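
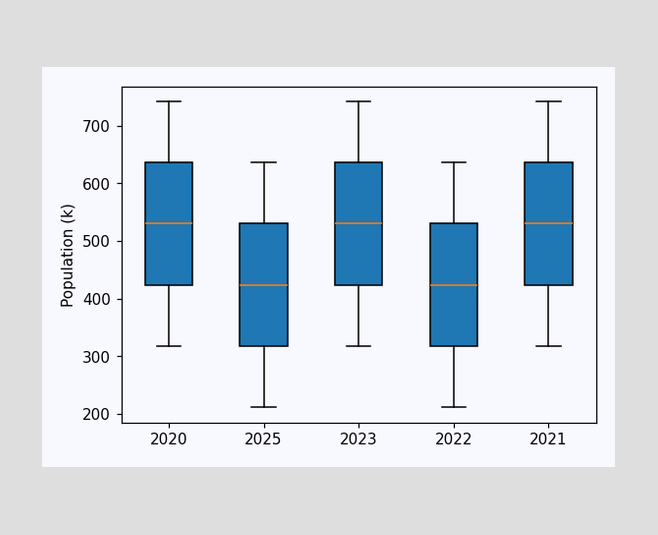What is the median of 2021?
The median line in the 2021 box sits at 530k.

530k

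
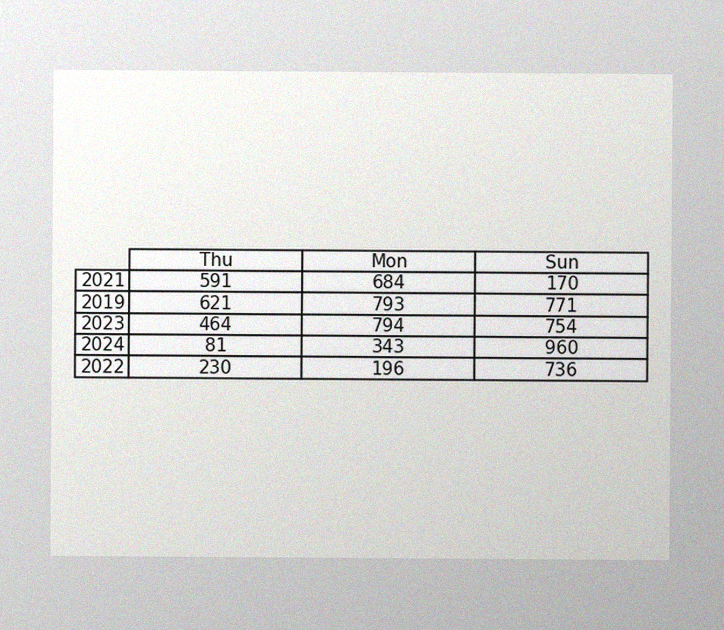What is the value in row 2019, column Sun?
The image has some photo noise and uneven lighting. The (2019, Sun) cell reads 771.

771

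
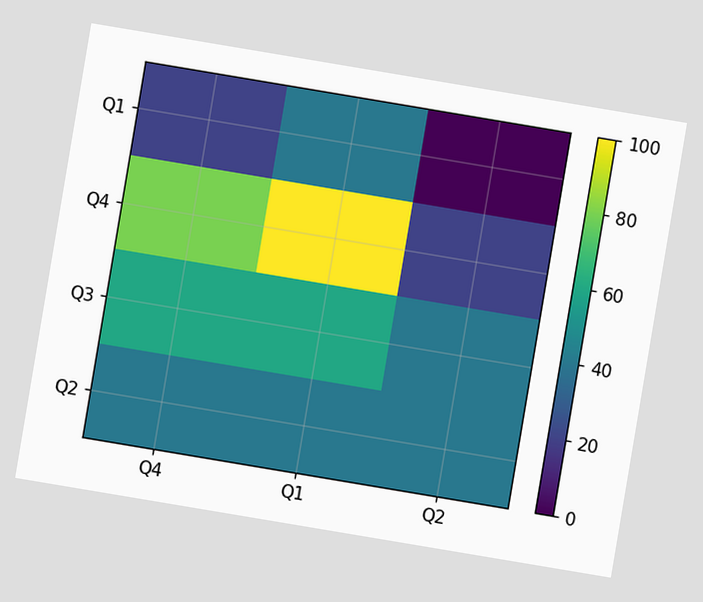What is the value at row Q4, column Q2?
20

The chart is tilted about 10° clockwise. Matching cell (Q4, Q2) against the colorbar gives 20.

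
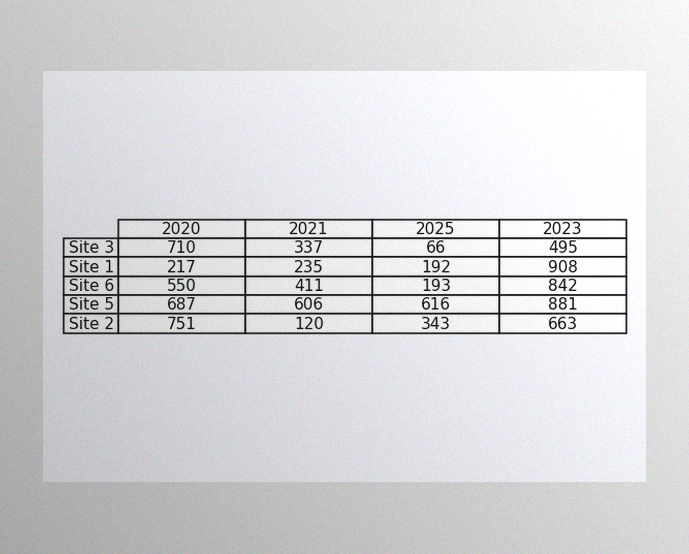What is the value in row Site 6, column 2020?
The image has some photo noise and uneven lighting. The (Site 6, 2020) cell reads 550.

550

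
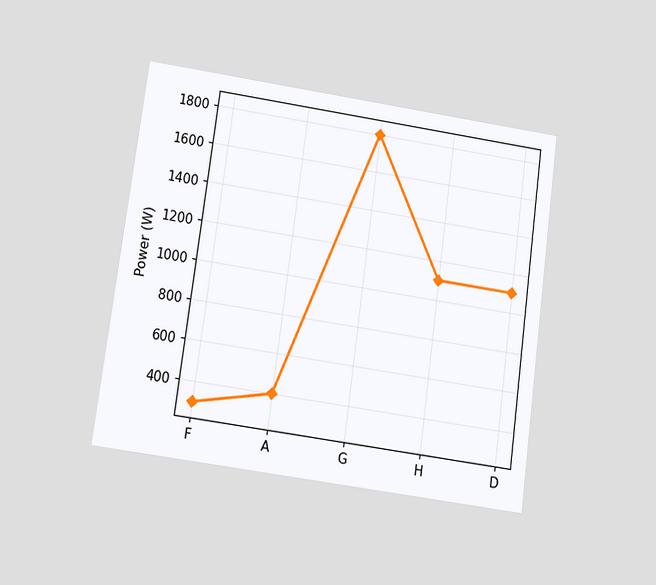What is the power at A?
400W

The chart is tilted about 8° clockwise and viewed slightly from below. At A, the line is at 400W.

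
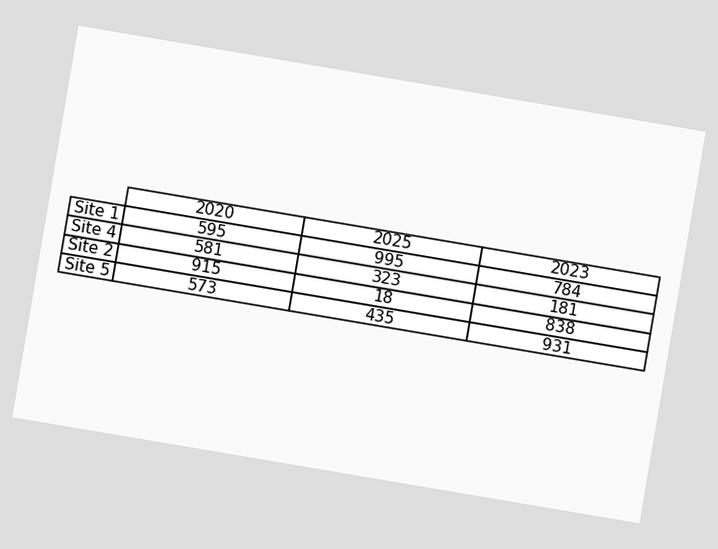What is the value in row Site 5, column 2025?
435

The chart is tilted about 10° clockwise. The (Site 5, 2025) cell reads 435.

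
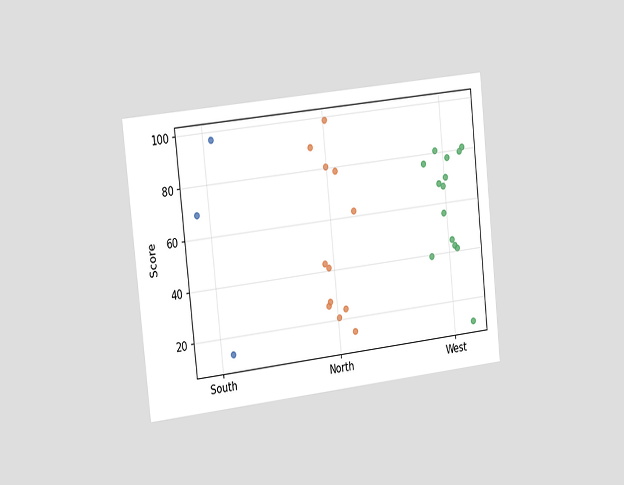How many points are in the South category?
The chart is tilted about 6° counter-clockwise and viewed slightly from the left. Counting the markers in the South column gives 3.

3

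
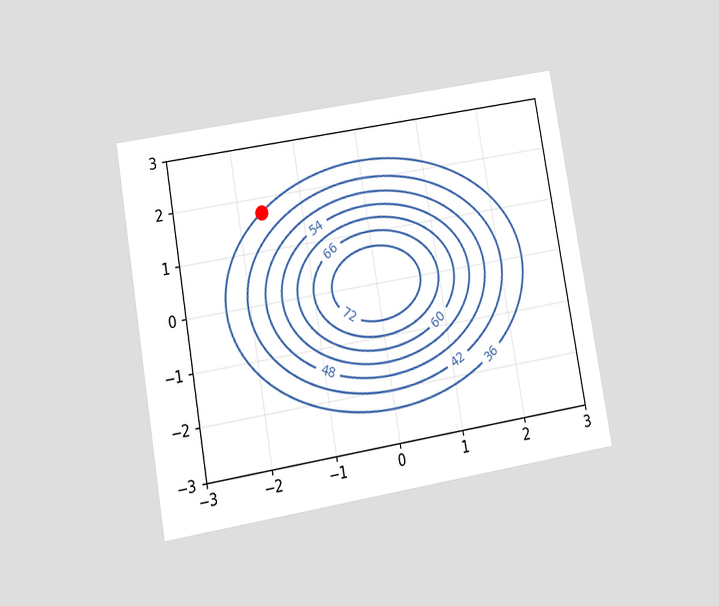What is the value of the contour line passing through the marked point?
36

The chart is tilted about 10° counter-clockwise and viewed at a slight angle. The marked point sits on the contour labelled 36.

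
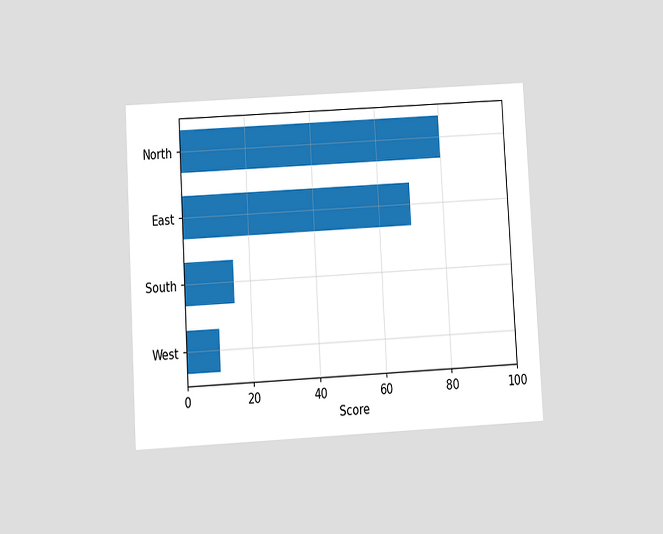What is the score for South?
15

The chart is tilted about 3° counter-clockwise and viewed slightly from below. Reading along the chart's x-axis, the South bar reaches 15.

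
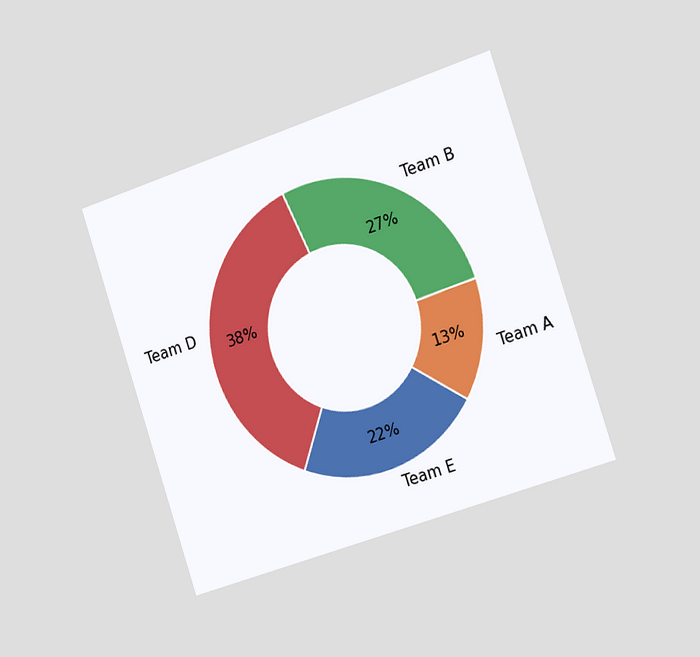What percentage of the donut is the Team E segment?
22%

The chart is tilted about 18° counter-clockwise and viewed slightly from the right. The Team E segment takes up 22% of the ring.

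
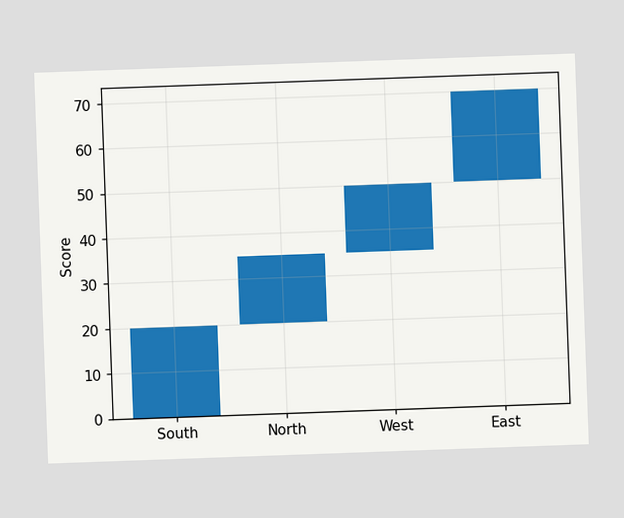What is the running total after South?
The chart is tilted about 2° counter-clockwise. After South the running total reaches 20.

20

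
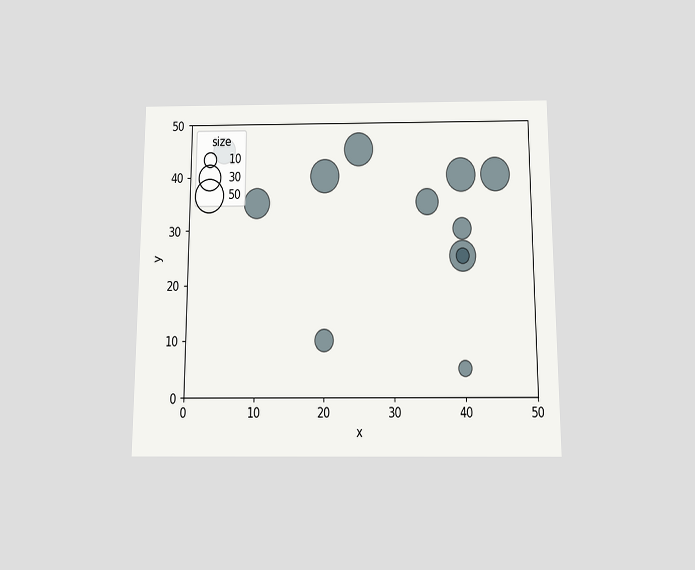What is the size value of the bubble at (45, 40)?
The chart is viewed slightly from below. Matching the bubble at (45, 40) against the size legend gives 50.

50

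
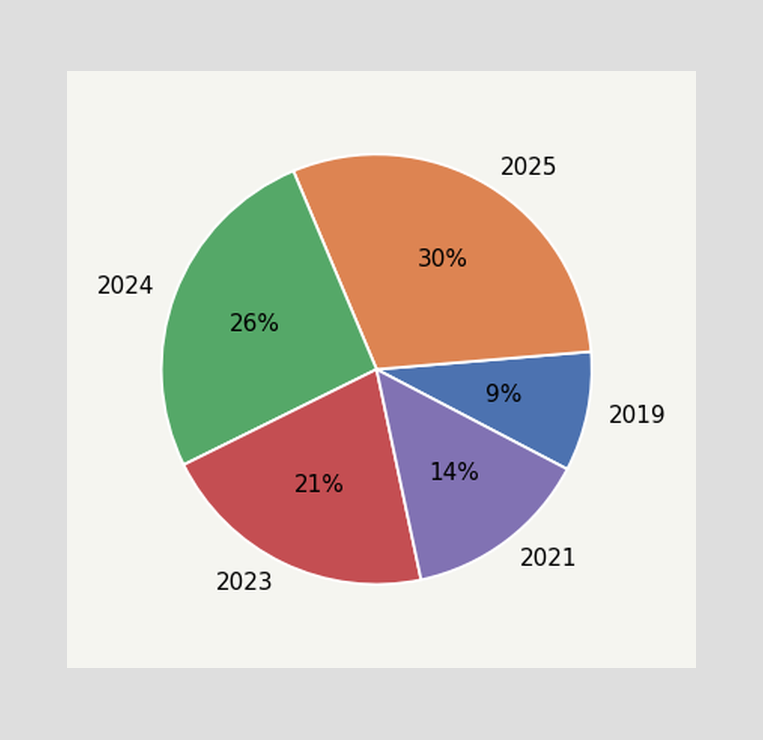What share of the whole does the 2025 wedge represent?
The 2025 slice takes up 30% of the pie.

30%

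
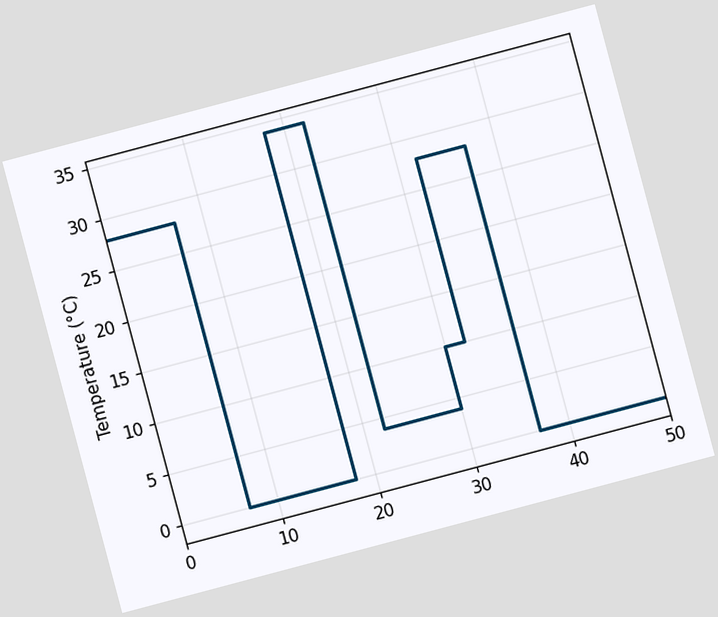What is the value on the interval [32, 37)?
The chart is tilted about 15° counter-clockwise. On [32, 37) the step sits at 28°C.

28°C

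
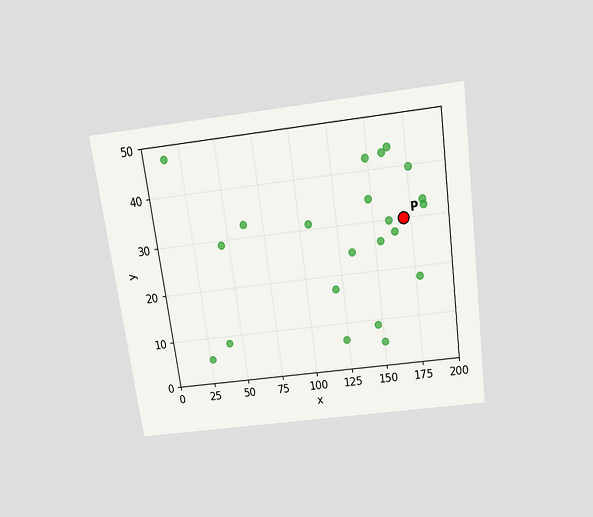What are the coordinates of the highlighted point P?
The chart is tilted about 8° counter-clockwise and viewed slightly from above. Following the gridlines from P to each axis, P sits at (170, 30).

(170, 30)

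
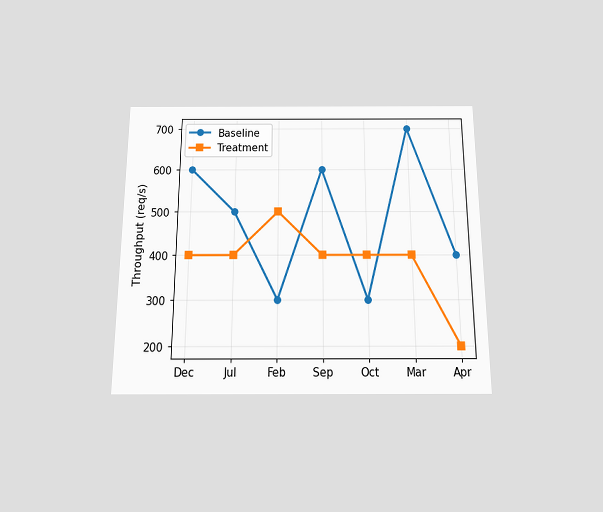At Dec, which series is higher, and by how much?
Baseline, by 200req/s

The chart is viewed slightly from below. At Dec, Baseline sits above the other line by 200req/s.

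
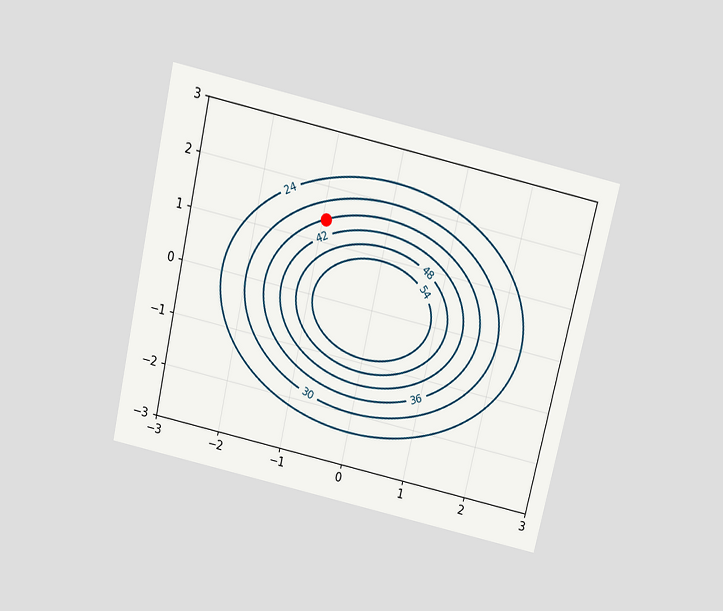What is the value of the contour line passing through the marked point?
36

The chart is tilted about 13° clockwise and viewed slightly from above. The marked point sits on the contour labelled 36.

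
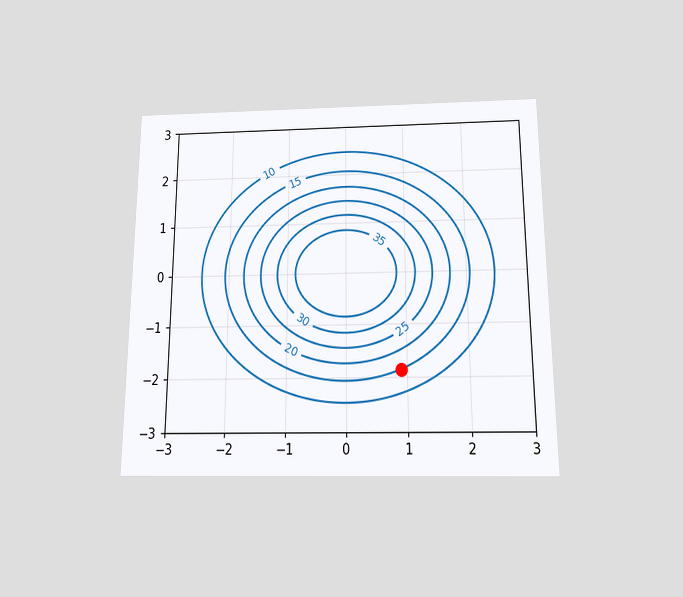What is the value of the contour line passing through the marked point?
The chart is viewed slightly from below. The marked point sits on the contour labelled 15.

15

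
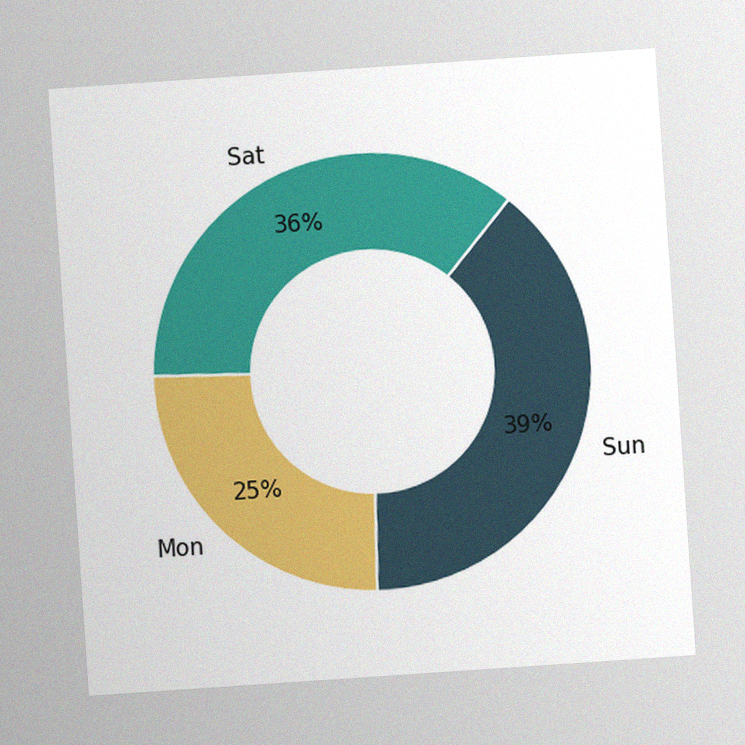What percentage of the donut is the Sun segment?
The chart is tilted about 4° counter-clockwise, with some photo noise. The Sun segment takes up 39% of the ring.

39%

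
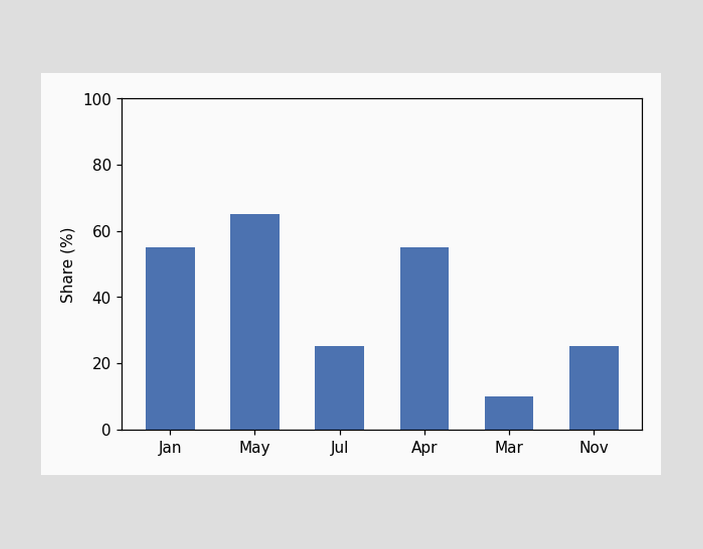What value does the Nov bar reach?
25%

Reading along the chart's y-axis, the Nov bar reaches 25%.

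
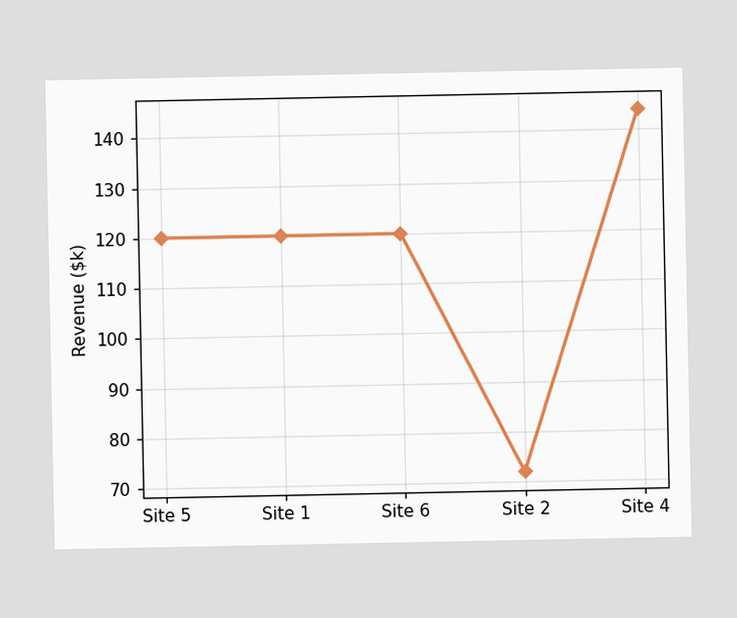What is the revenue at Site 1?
$120k

At Site 1, the line is at $120k.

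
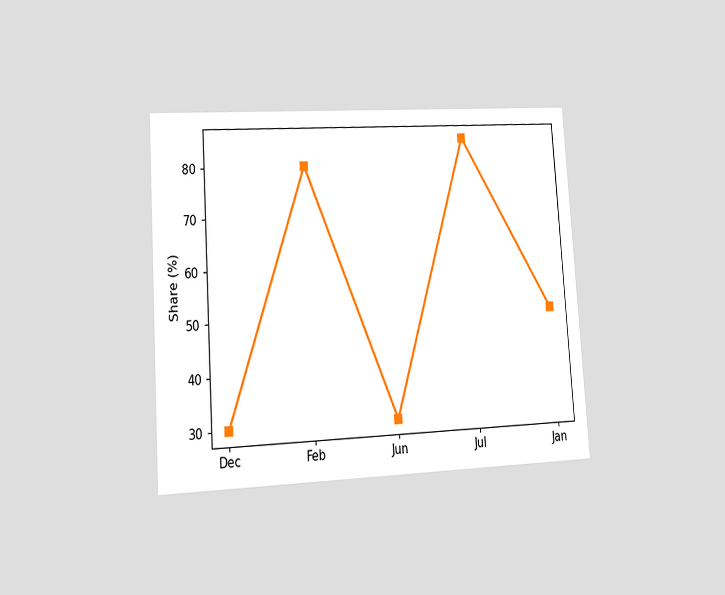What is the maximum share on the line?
The chart is tilted about 4° counter-clockwise and viewed at a slight angle. The highest point is at Jul, and reading across to the y-axis gives 85%.

85%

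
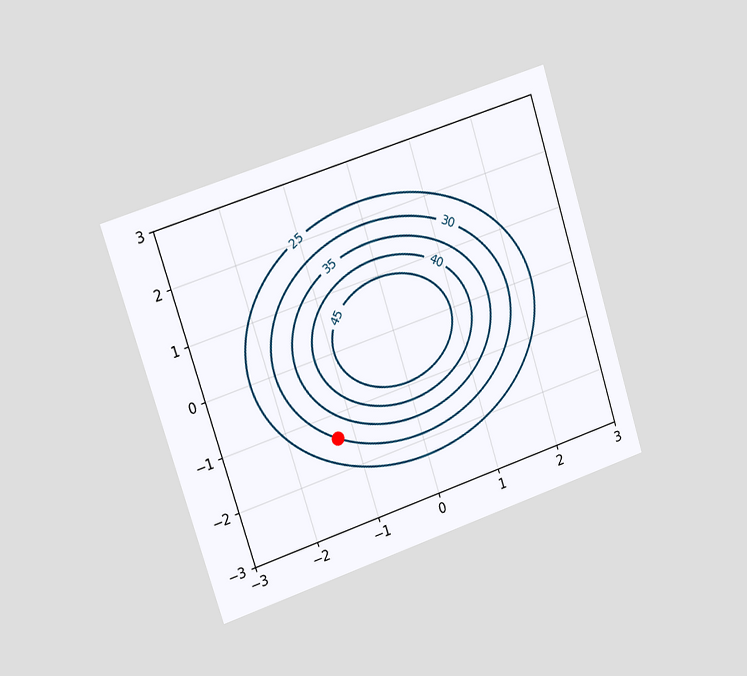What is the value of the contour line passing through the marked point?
30

The chart is tilted about 17° counter-clockwise and viewed slightly from the left. The marked point sits on the contour labelled 30.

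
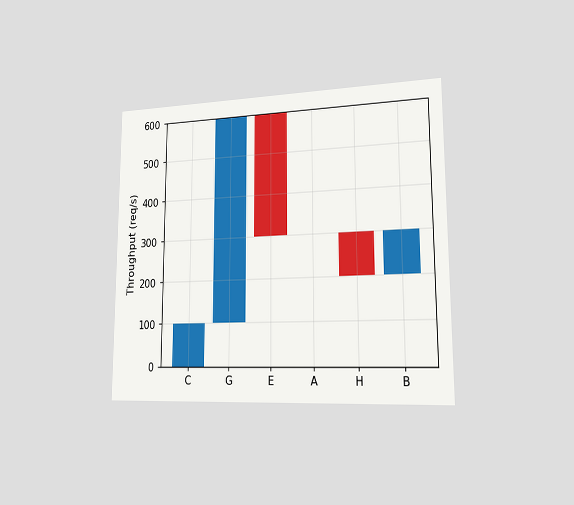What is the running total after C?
The chart is viewed slightly from the right. After C the running total reaches 100req/s.

100req/s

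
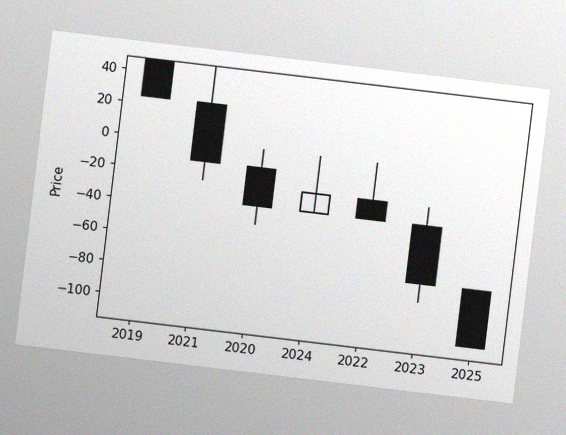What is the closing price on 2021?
-12

The chart is tilted about 7° clockwise, with some photo noise. The 2021 candle closes at -12.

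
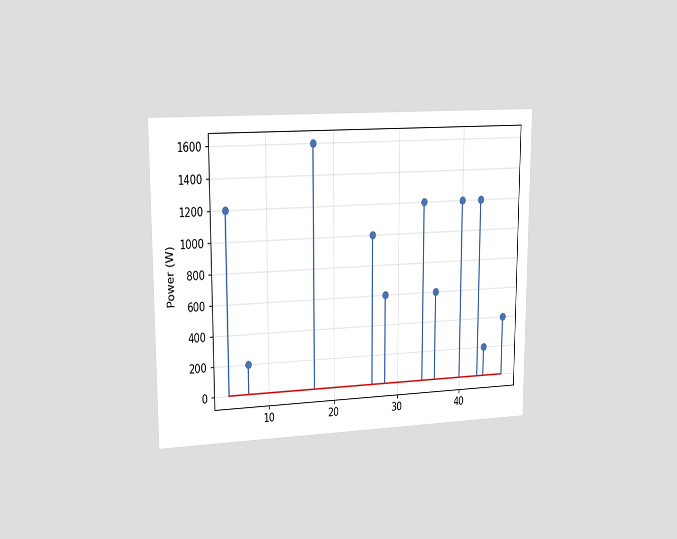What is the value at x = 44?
200W

The chart is viewed slightly from the left. The stem at x=44 reaches 200W.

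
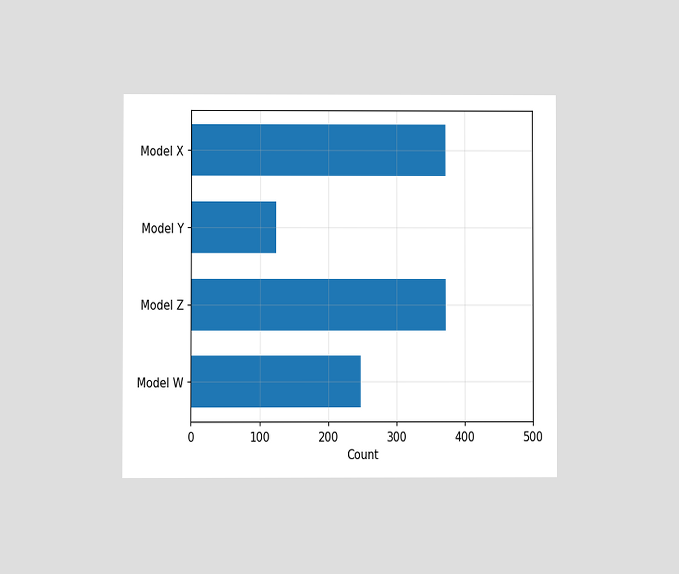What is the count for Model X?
The chart is viewed at a slight angle. Reading along the chart's x-axis, the Model X bar reaches 372.

372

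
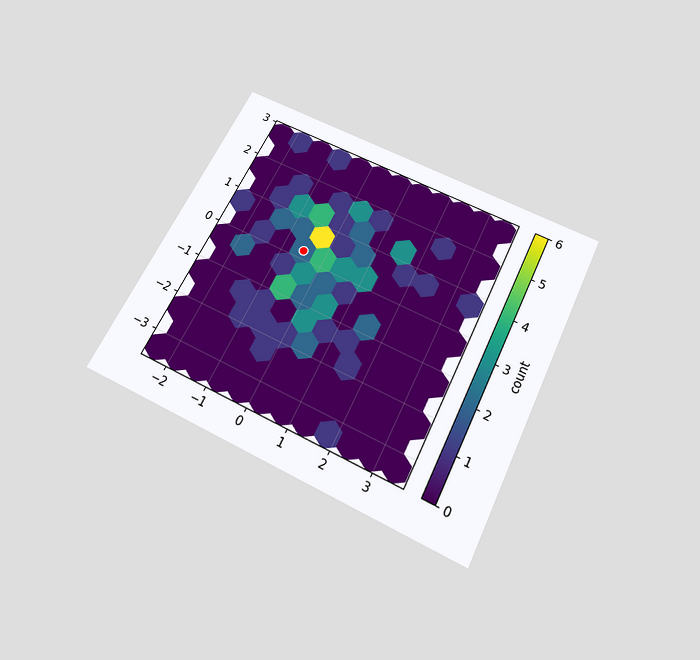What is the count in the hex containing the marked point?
2

The chart is tilted about 26° clockwise and viewed slightly from below. The marked hex reads 2 on the colorbar.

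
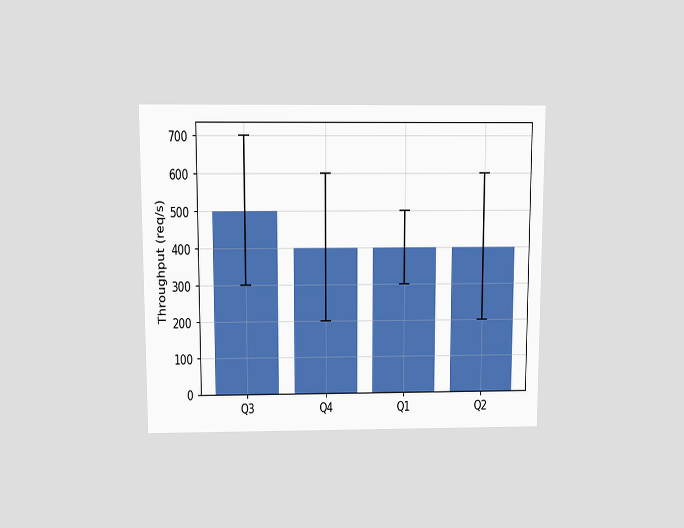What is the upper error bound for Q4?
600req/s

The chart is viewed slightly from above. The Q4 bar's upper whisker reaches 600req/s.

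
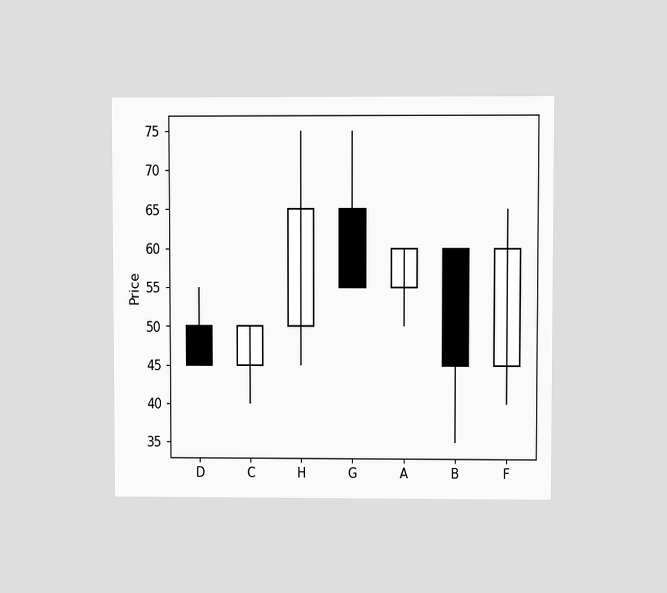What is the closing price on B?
45

The chart is viewed at a slight angle. The B candle closes at 45.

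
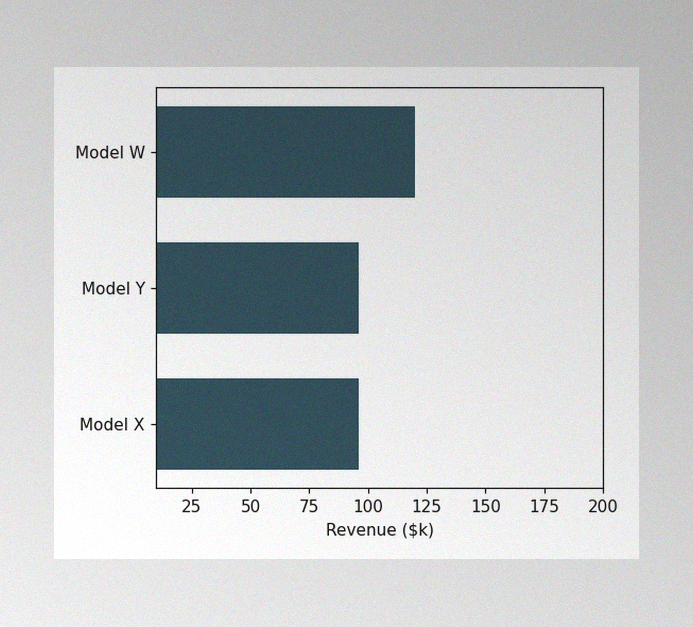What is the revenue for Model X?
The image has some photo noise and uneven lighting. Reading along the chart's x-axis, the Model X bar reaches $96k.

$96k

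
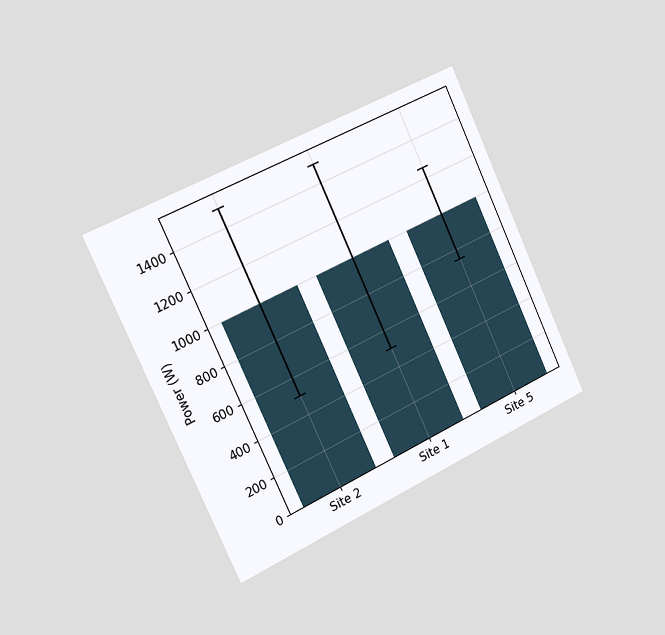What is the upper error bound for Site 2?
1500W

The chart is tilted about 25° counter-clockwise and viewed slightly from the left. The Site 2 bar's upper whisker reaches 1500W.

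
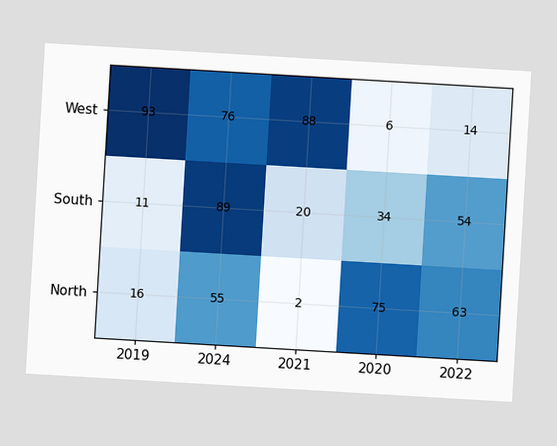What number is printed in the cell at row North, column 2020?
The chart is tilted about 3° clockwise. The (North, 2020) cell reads 75.

75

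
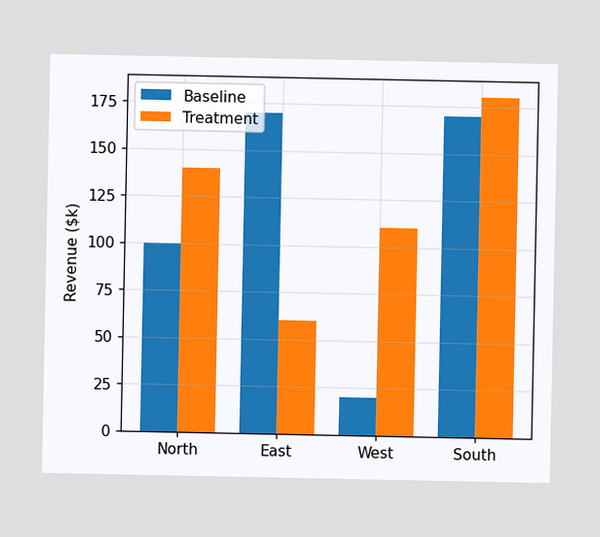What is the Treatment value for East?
The Treatment bar at East reaches $60k on the y-axis.

$60k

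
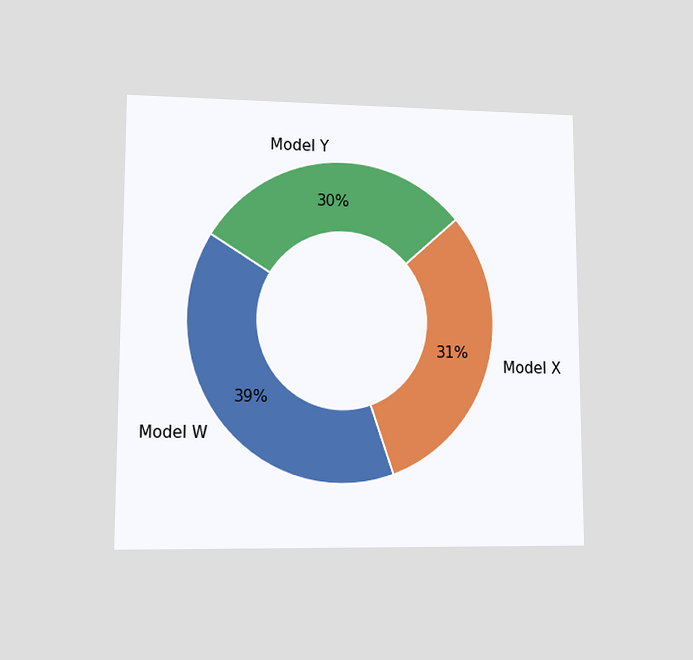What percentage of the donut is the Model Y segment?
30%

The chart is viewed at a slight angle. The Model Y segment takes up 30% of the ring.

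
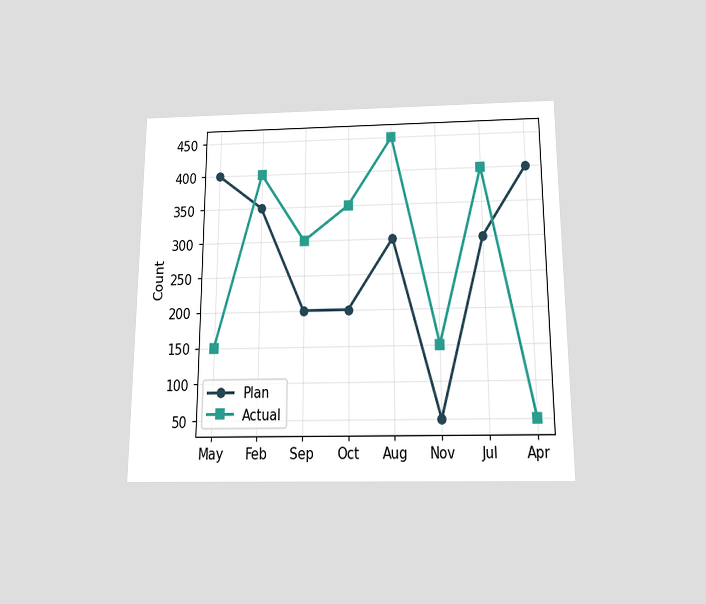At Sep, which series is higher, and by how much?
The chart is viewed slightly from below. At Sep, Actual sits above the other line by 100.

Actual, by 100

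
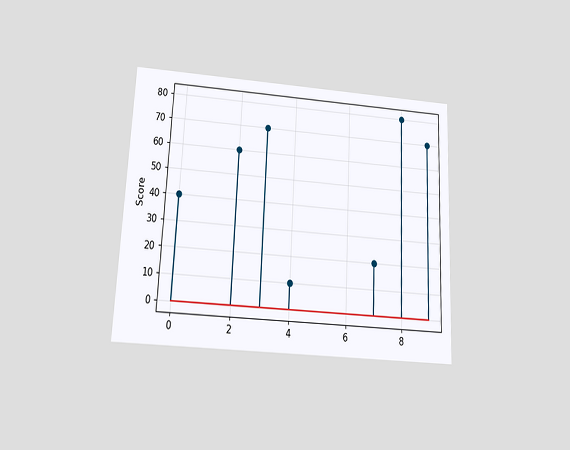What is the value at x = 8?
80

The chart is tilted about 3° clockwise and viewed slightly from below. The stem at x=8 reaches 80.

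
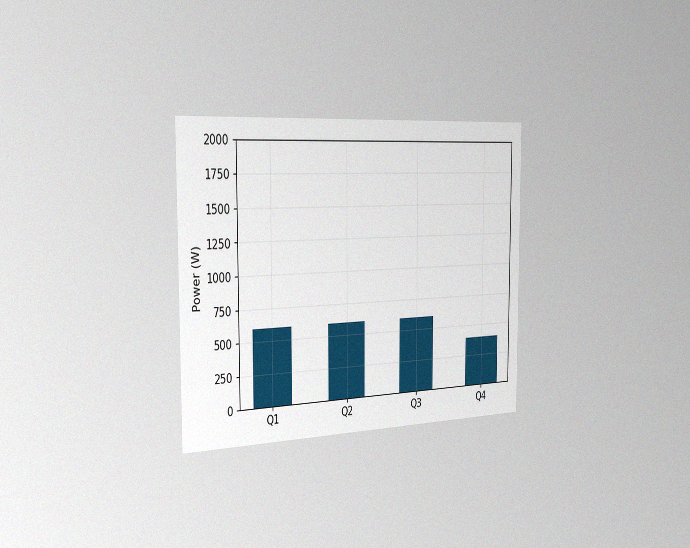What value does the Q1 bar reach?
The chart is viewed slightly from the left, with some photo noise. Reading along the chart's y-axis, the Q1 bar reaches 600W.

600W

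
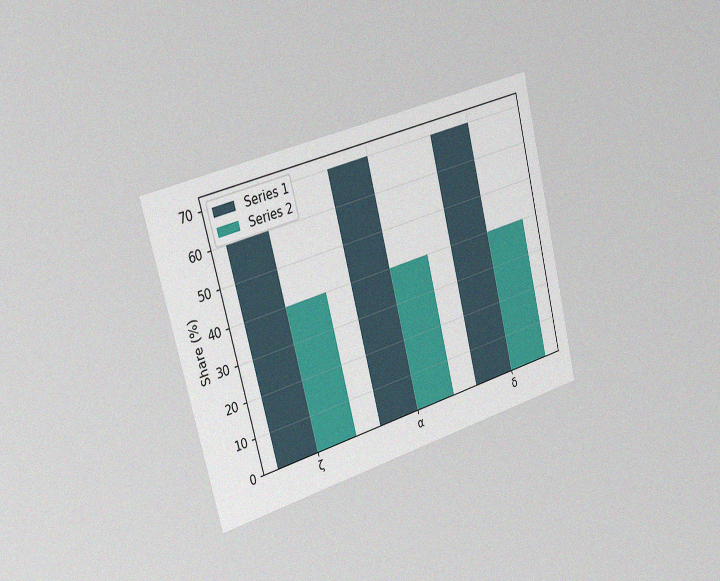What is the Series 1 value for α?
70%

The chart is tilted about 15° counter-clockwise and viewed slightly from the left, with some photo noise. The Series 1 bar at α reaches 70% on the y-axis.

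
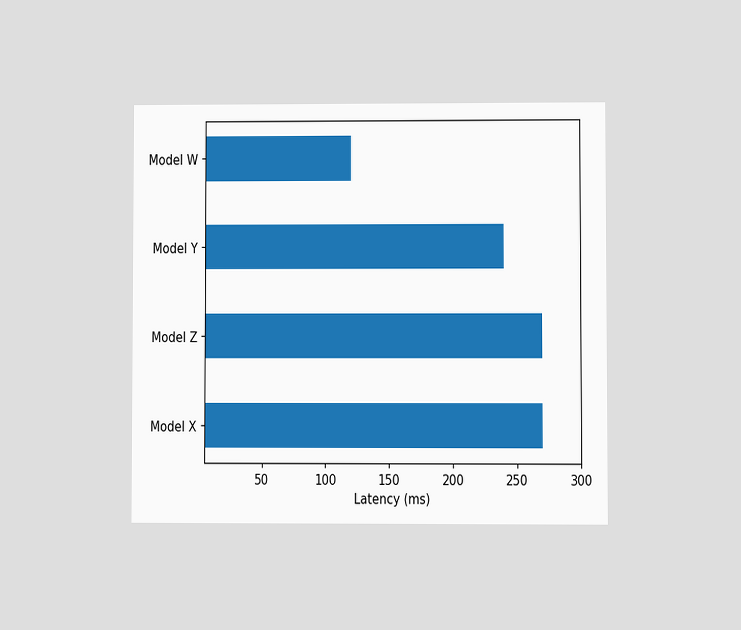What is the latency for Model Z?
The chart is viewed at a slight angle. Reading along the chart's x-axis, the Model Z bar reaches 270ms.

270ms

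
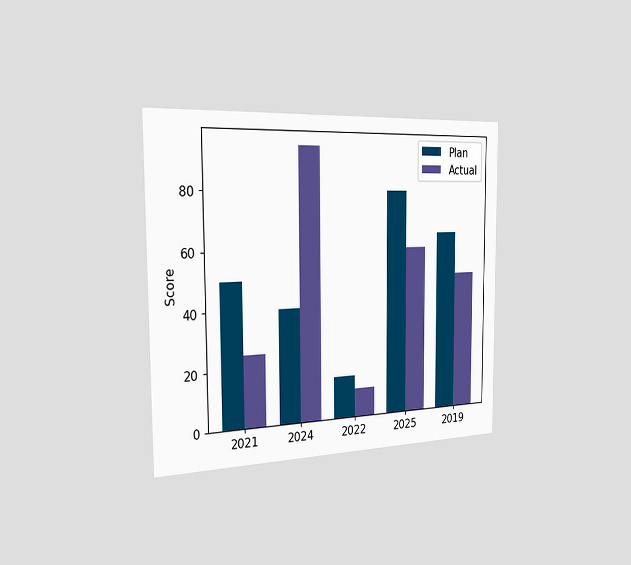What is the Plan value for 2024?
The chart is viewed slightly from the left. The Plan bar at 2024 reaches 40 on the y-axis.

40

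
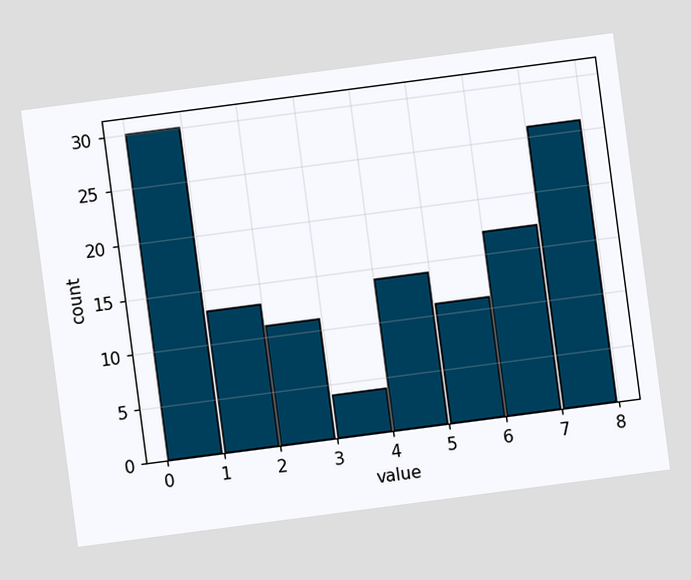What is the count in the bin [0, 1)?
30

The chart is tilted about 7° counter-clockwise. The [0, 1) bin has height 30.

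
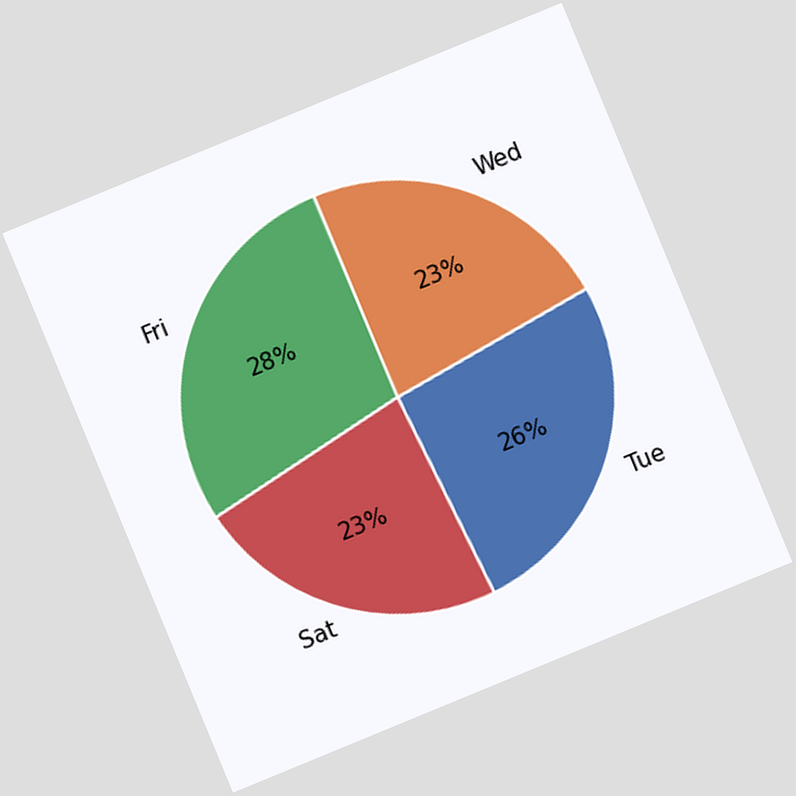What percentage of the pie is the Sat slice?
23%

The chart is tilted about 22° counter-clockwise. The Sat slice takes up 23% of the pie.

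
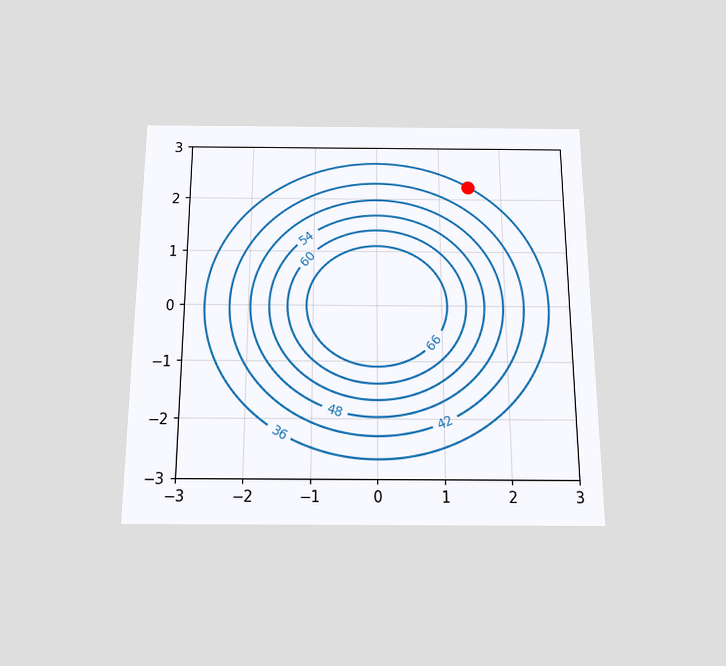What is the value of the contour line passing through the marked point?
The chart is viewed slightly from below. The marked point sits on the contour labelled 36.

36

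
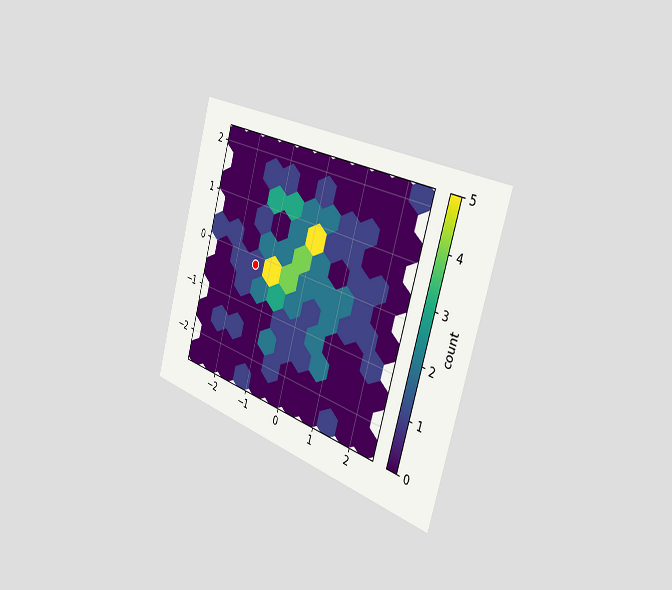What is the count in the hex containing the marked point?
1

The chart is tilted about 16° clockwise and viewed slightly from the right. The marked hex reads 1 on the colorbar.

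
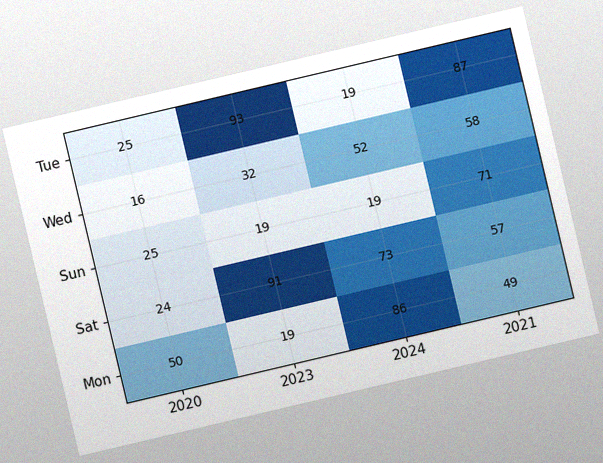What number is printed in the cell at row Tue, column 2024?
19

The chart is tilted about 13° counter-clockwise, with some photo noise. The (Tue, 2024) cell reads 19.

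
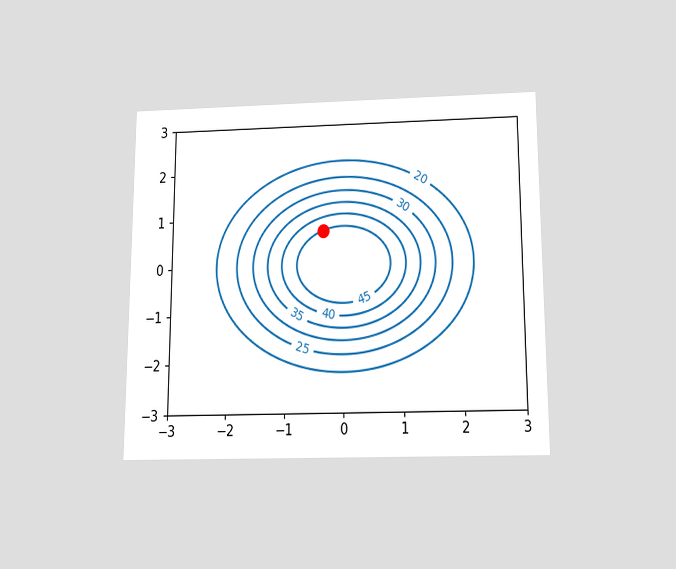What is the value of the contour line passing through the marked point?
The chart is viewed slightly from below. The marked point sits on the contour labelled 45.

45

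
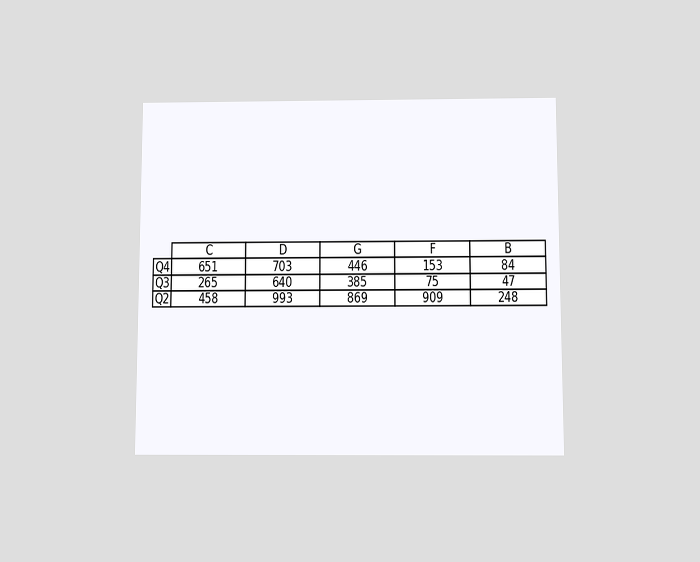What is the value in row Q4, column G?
The chart is viewed slightly from below. The (Q4, G) cell reads 446.

446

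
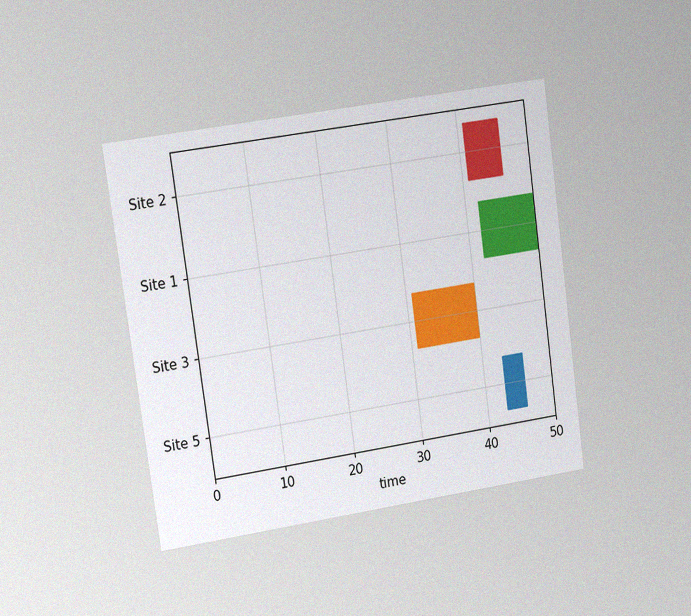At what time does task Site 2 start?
The chart is tilted about 8° counter-clockwise and viewed slightly from the left, with some photo noise. The Site 2 bar begins at t=41.

41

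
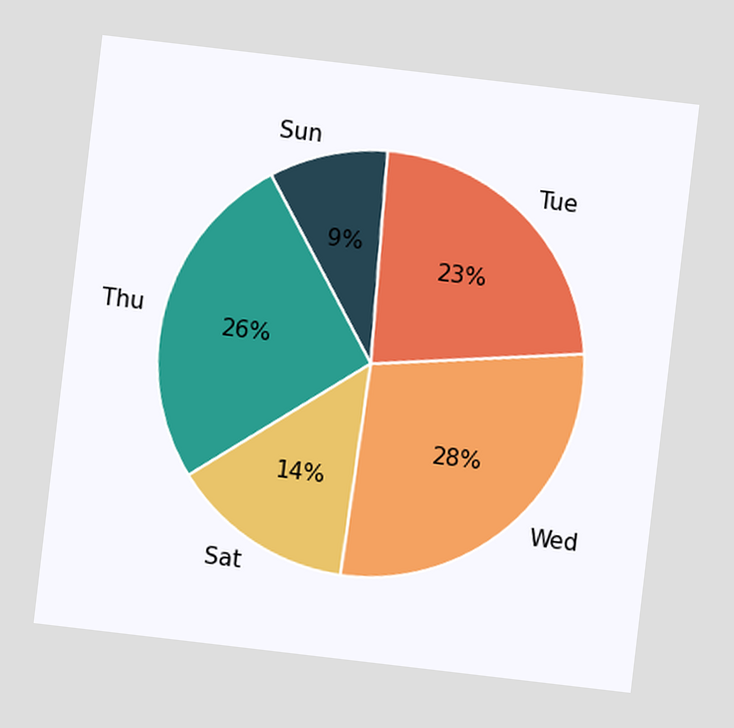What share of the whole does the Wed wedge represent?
28%

The chart is tilted about 7° clockwise. The Wed slice takes up 28% of the pie.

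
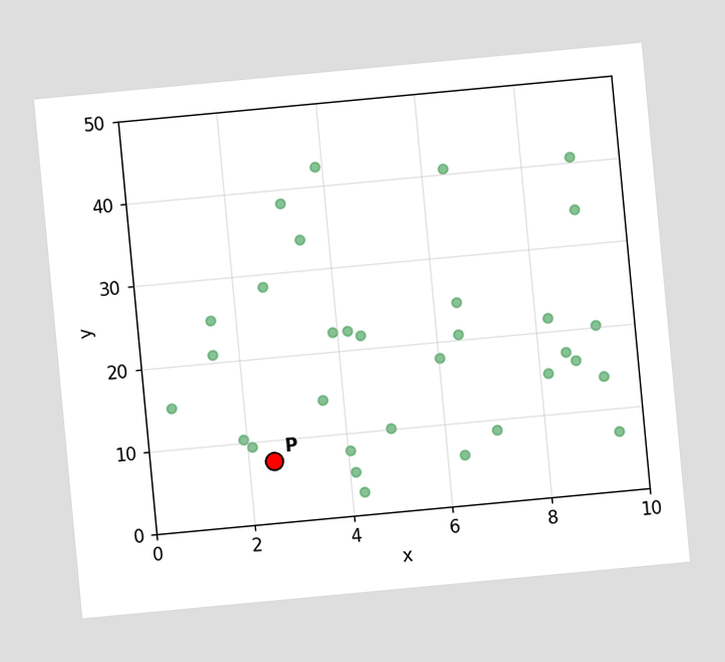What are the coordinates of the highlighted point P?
(2.5, 7.5)

The chart is tilted about 5° counter-clockwise. Following the gridlines from P to each axis, P sits at (2.5, 7.5).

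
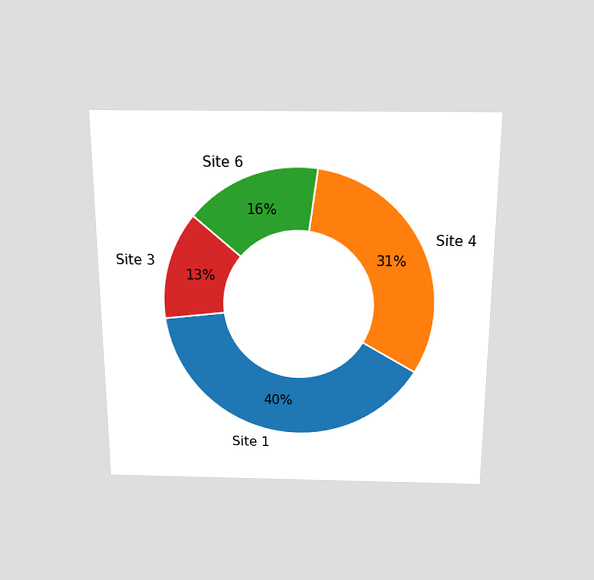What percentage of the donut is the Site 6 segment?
The chart is viewed slightly from above. The Site 6 segment takes up 16% of the ring.

16%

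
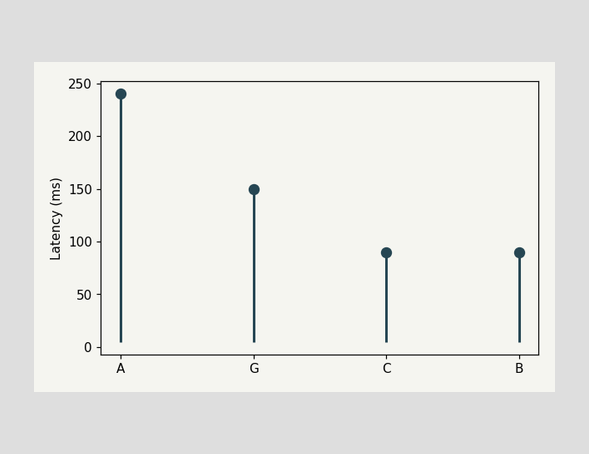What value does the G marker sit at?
150ms

The G marker sits at 150ms.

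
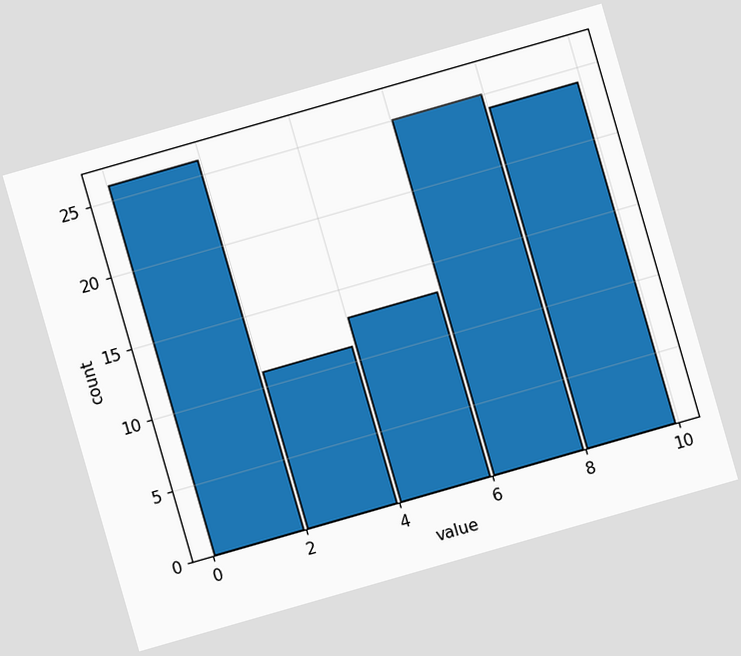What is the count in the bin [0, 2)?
26

The chart is tilted about 16° counter-clockwise. The [0, 2) bin has height 26.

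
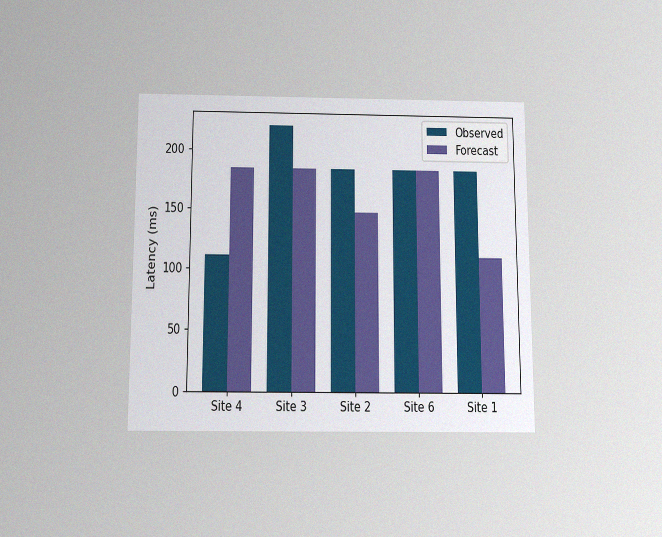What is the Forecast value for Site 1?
111ms

The chart is viewed slightly from below, with some photo noise. The Forecast bar at Site 1 reaches 111ms on the y-axis.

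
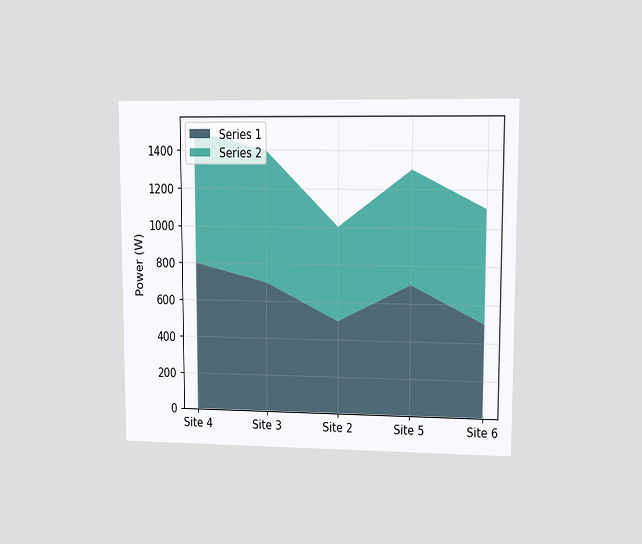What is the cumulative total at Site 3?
1400W

The chart is viewed at a slight angle. The stacked total at Site 3 reaches 1400W.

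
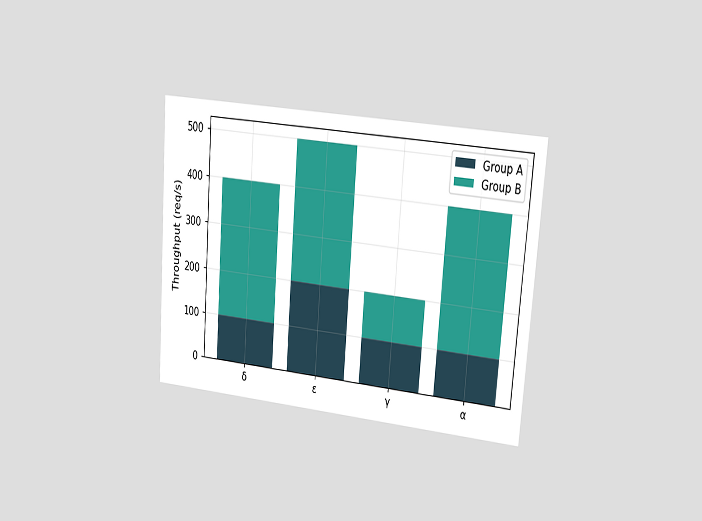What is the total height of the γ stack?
200req/s

The chart is tilted about 4° clockwise and viewed slightly from the right. The γ stack's top reaches 200req/s on the y-axis.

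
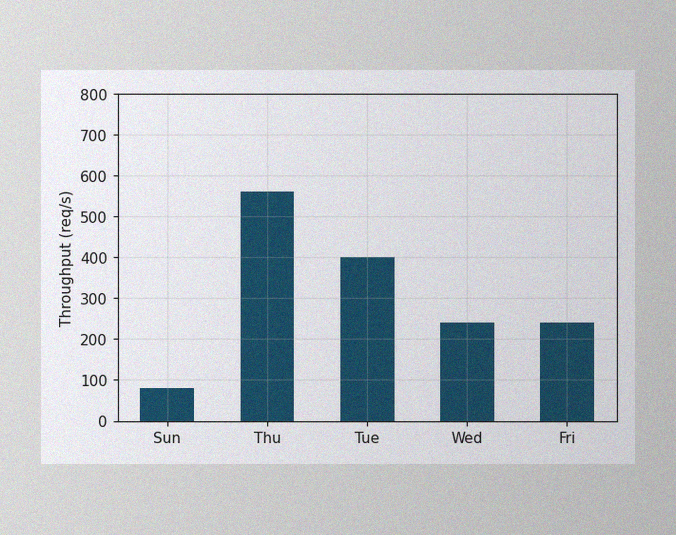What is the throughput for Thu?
The image has some photo noise and uneven lighting. Reading along the chart's y-axis, the Thu bar reaches 560req/s.

560req/s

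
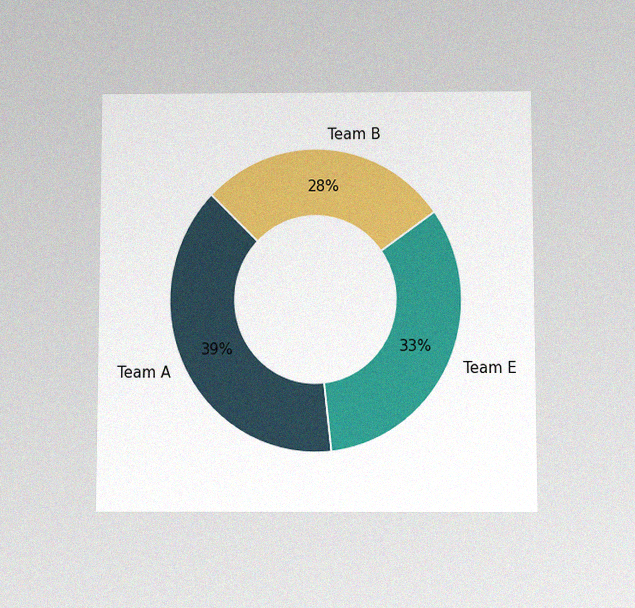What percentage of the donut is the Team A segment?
39%

The chart is viewed slightly from below, with some photo noise. The Team A segment takes up 39% of the ring.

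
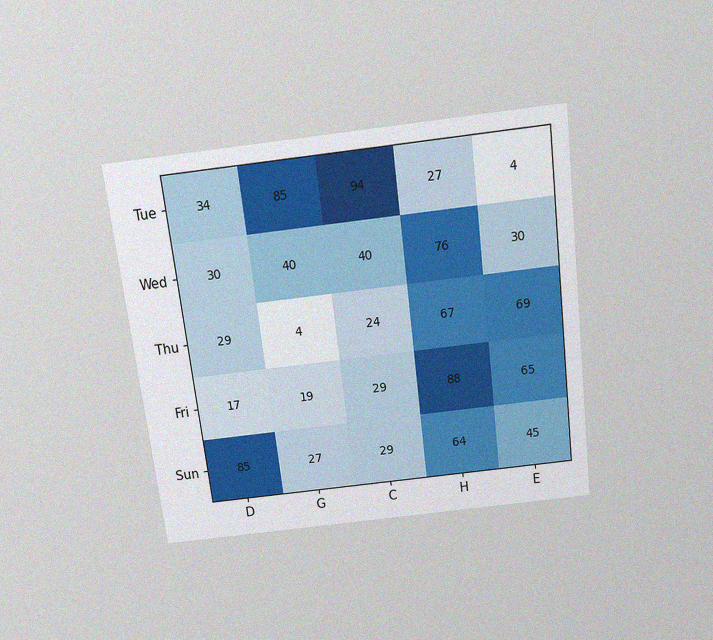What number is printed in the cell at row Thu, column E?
69

The chart is tilted about 7° counter-clockwise and viewed slightly from above, with some photo noise. The (Thu, E) cell reads 69.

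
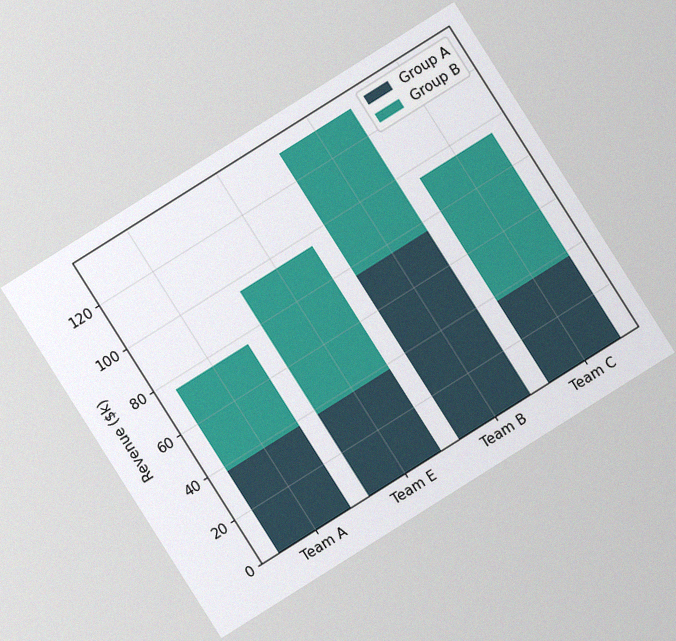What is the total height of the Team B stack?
The chart is tilted about 32° counter-clockwise, with some photo noise. The Team B stack's top reaches $133k on the y-axis.

$133k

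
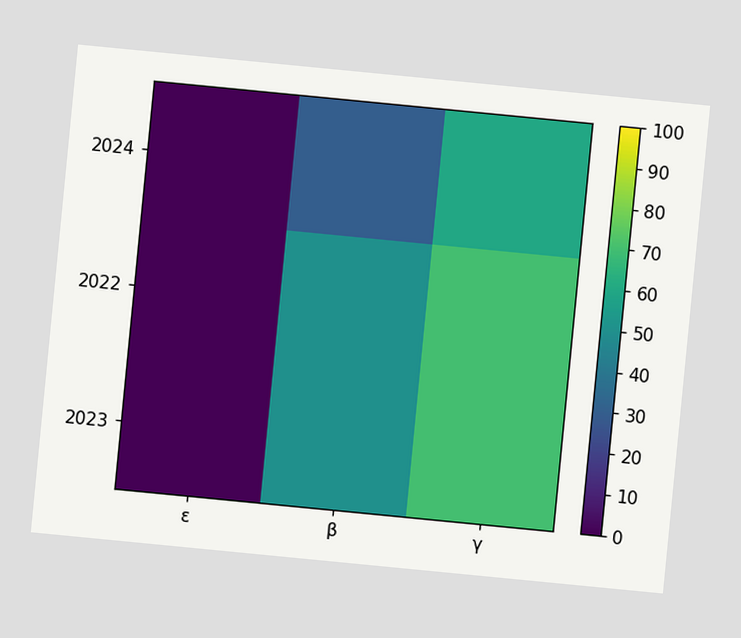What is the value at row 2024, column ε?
The chart is tilted about 6° clockwise. Matching cell (2024, ε) against the colorbar gives 0.

0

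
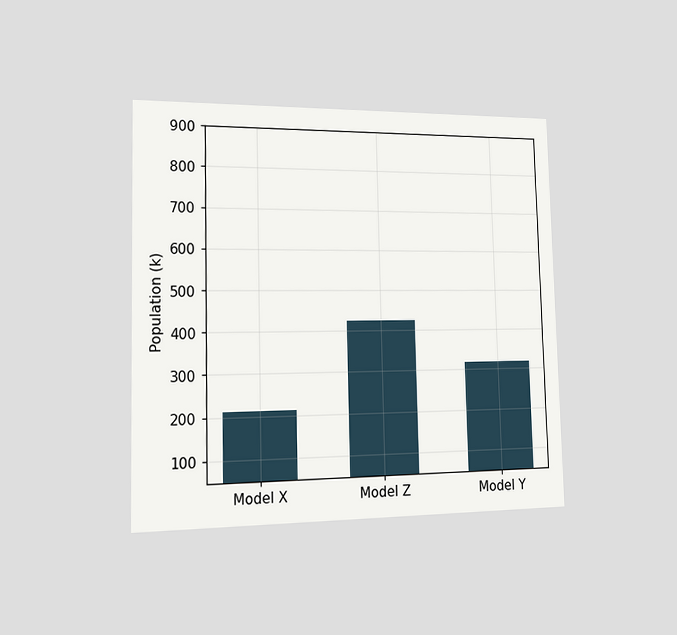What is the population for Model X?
212k

The chart is viewed slightly from the left. Reading along the chart's y-axis, the Model X bar reaches 212k.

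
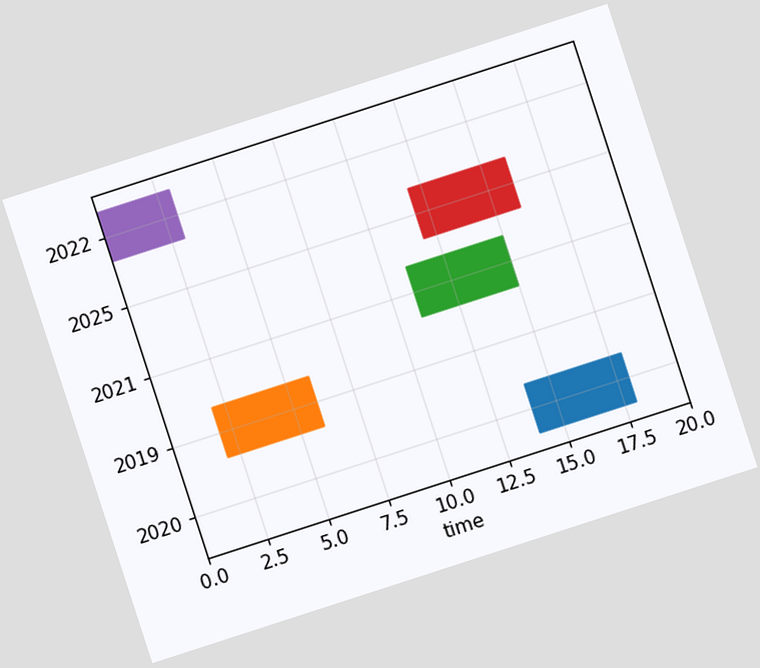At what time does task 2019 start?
2

The chart is tilted about 18° counter-clockwise. The 2019 bar begins at t=2.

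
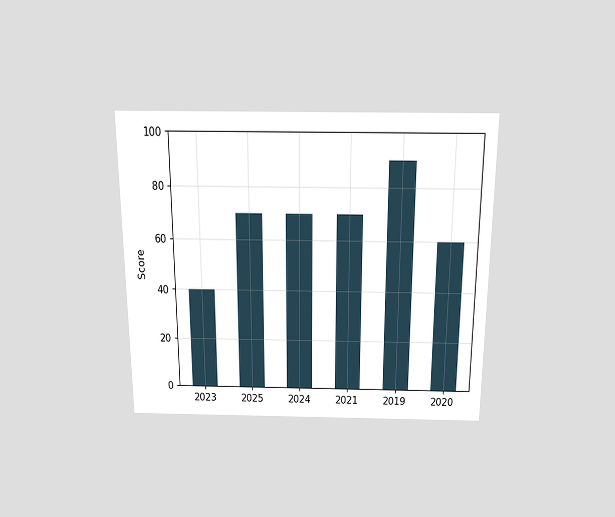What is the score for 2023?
40

The chart is viewed slightly from above. Reading along the chart's y-axis, the 2023 bar reaches 40.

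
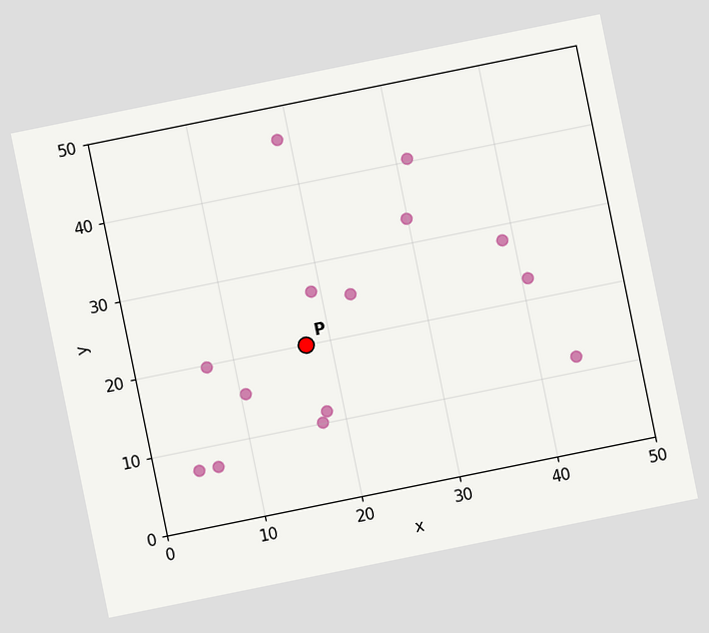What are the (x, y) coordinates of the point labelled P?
The chart is tilted about 11° counter-clockwise. Following the gridlines from P to each axis, P sits at (17.5, 20).

(17.5, 20)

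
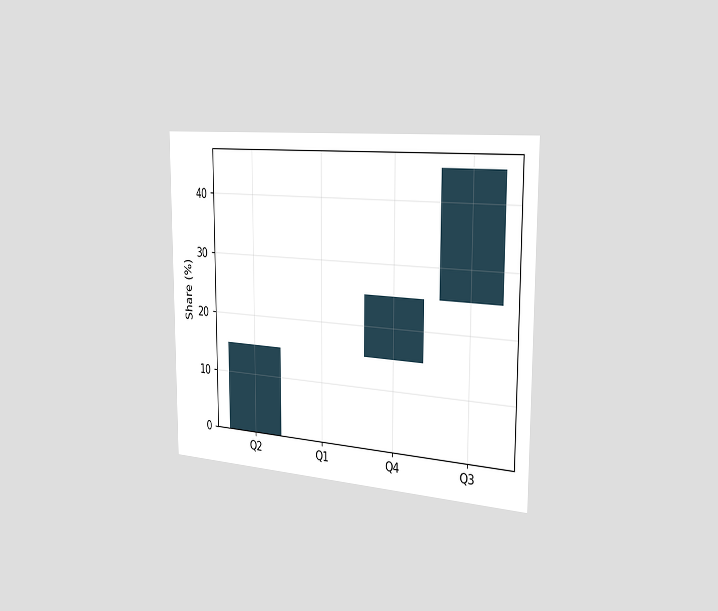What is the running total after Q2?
15%

The chart is viewed slightly from the right. After Q2 the running total reaches 15%.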